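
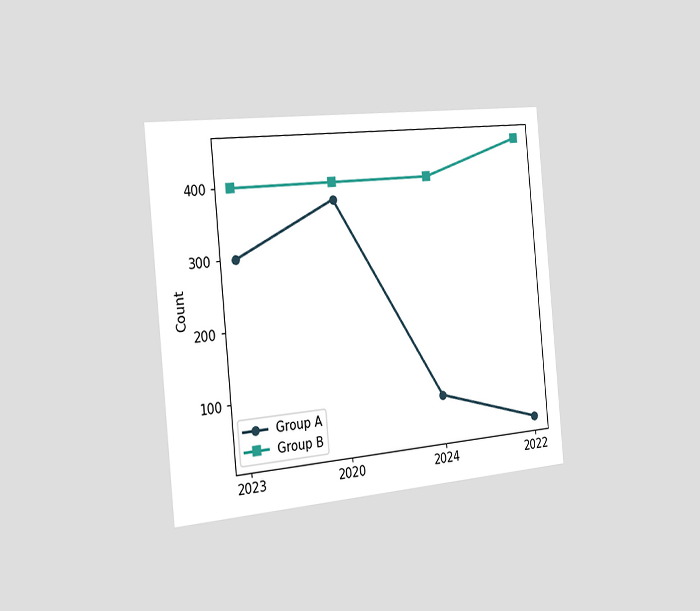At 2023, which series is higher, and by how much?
The chart is tilted about 5° counter-clockwise and viewed slightly from the left. At 2023, Group B sits above the other line by 100.

Group B, by 100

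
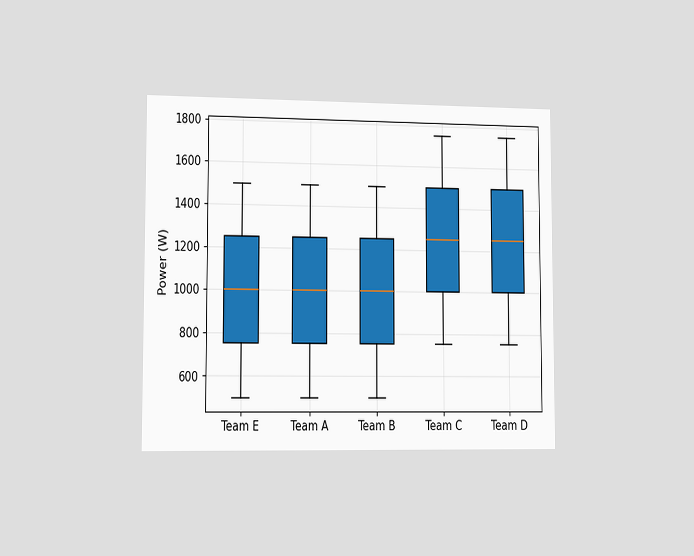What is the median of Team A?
1000W

The chart is viewed slightly from the left. The median line in the Team A box sits at 1000W.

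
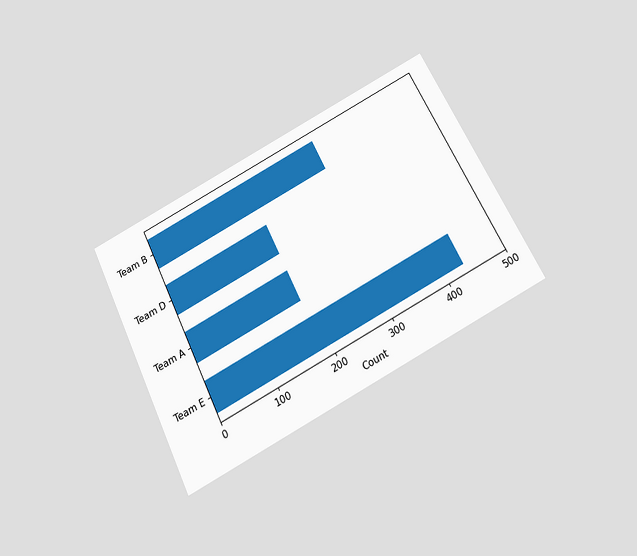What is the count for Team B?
310

The chart is tilted about 27° counter-clockwise and viewed slightly from below. Reading along the chart's x-axis, the Team B bar reaches 310.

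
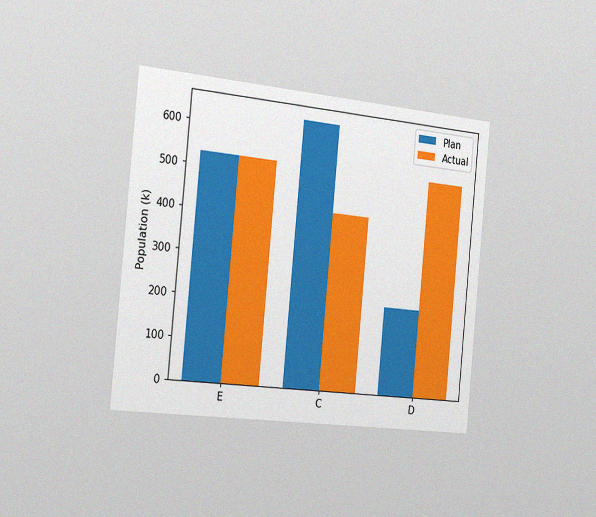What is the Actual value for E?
530k

The chart is tilted about 5° clockwise and viewed slightly from the left, with some photo noise. The Actual bar at E reaches 530k on the y-axis.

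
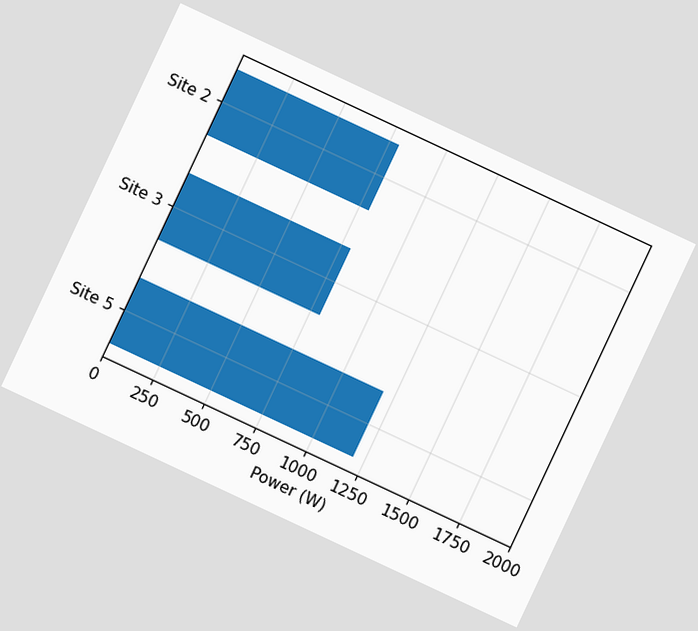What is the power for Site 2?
800W

The chart is tilted about 25° clockwise. Reading along the chart's x-axis, the Site 2 bar reaches 800W.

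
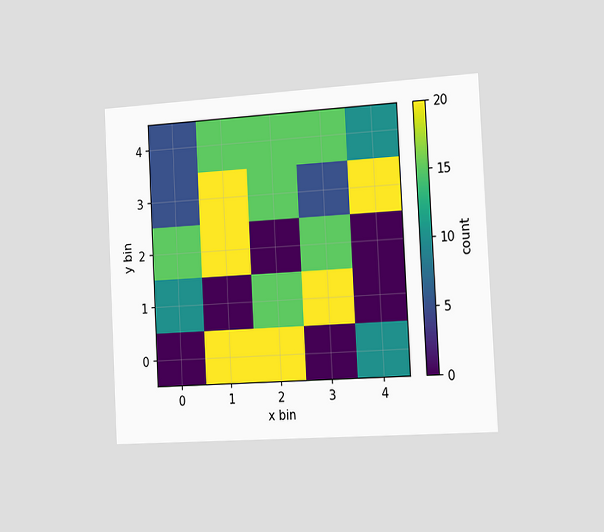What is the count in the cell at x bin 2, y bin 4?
The chart is tilted about 3° counter-clockwise and viewed slightly from the right. Matching the cell (2, 4) against the colorbar gives 15.

15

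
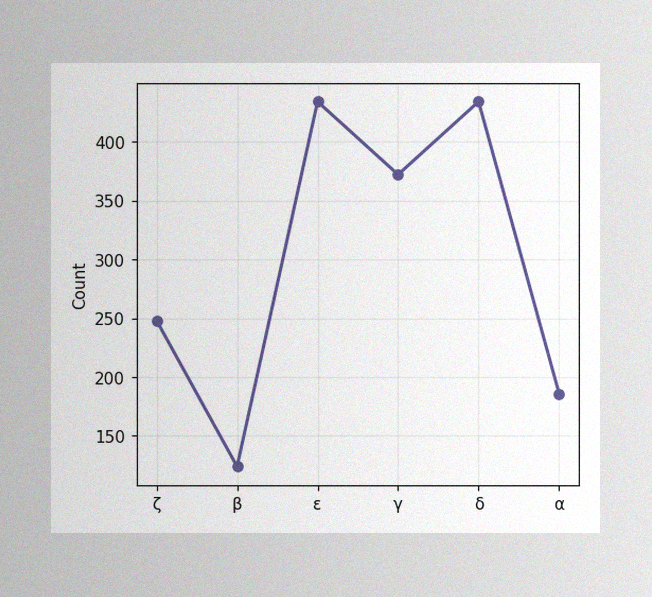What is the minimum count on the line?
124

The image has some photo noise and uneven lighting. The lowest point is at β, and reading across to the y-axis gives 124.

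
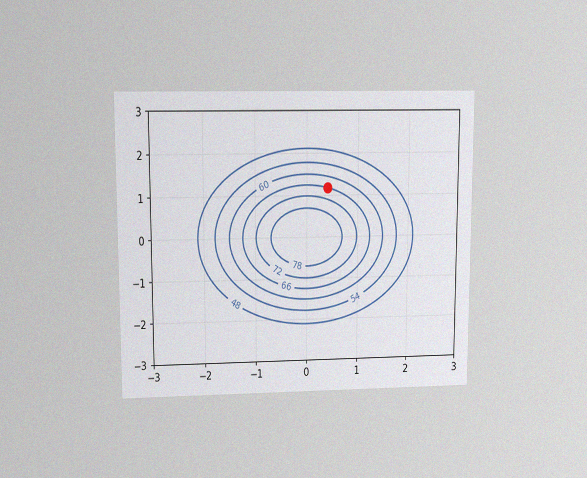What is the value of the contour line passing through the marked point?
66

The chart is viewed at a slight angle, with some photo noise. The marked point sits on the contour labelled 66.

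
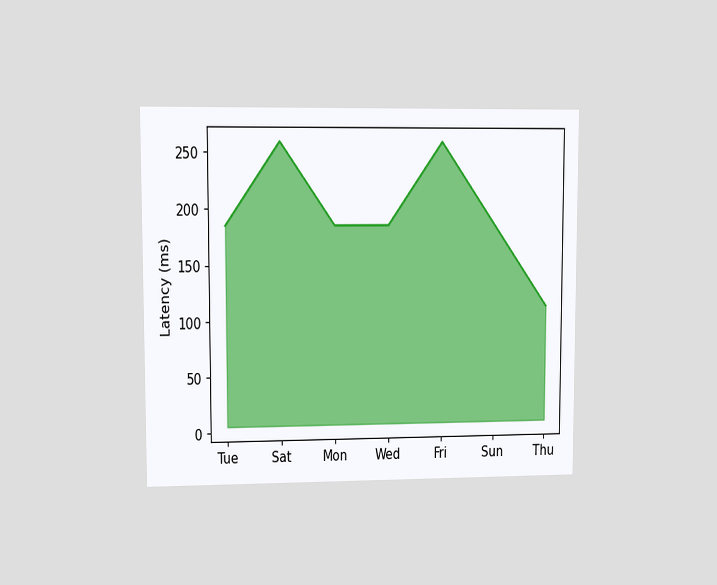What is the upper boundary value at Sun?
185ms

The chart is viewed at a slight angle. At Sun the upper boundary is at 185ms.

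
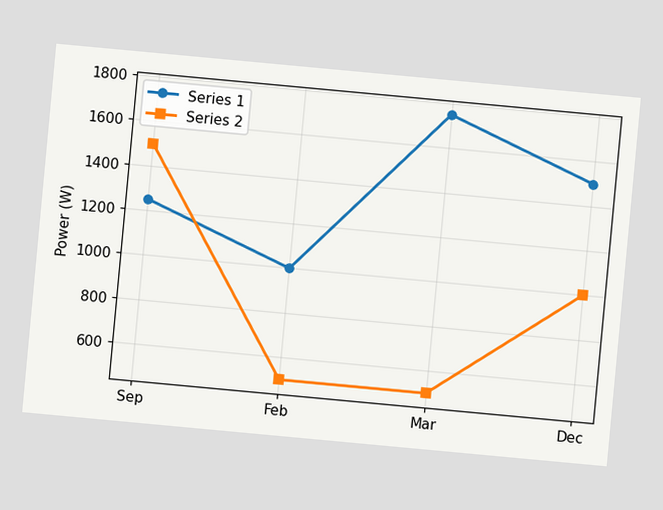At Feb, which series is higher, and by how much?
The chart is tilted about 5° clockwise. At Feb, Series 1 sits above the other line by 500W.

Series 1, by 500W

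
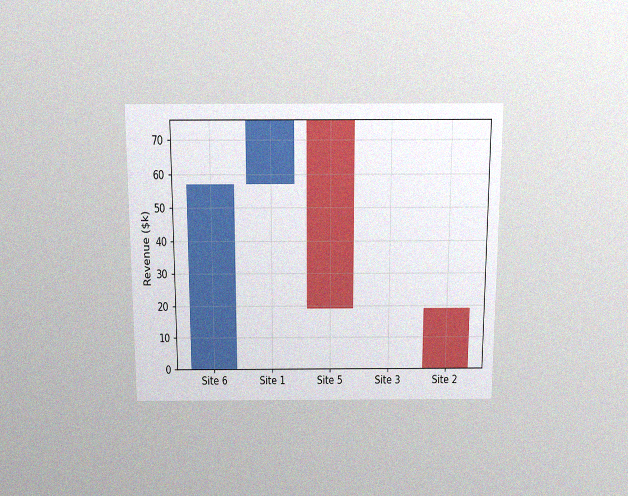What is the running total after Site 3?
The chart is viewed slightly from above, with some photo noise. After Site 3 the running total reaches $19k.

$19k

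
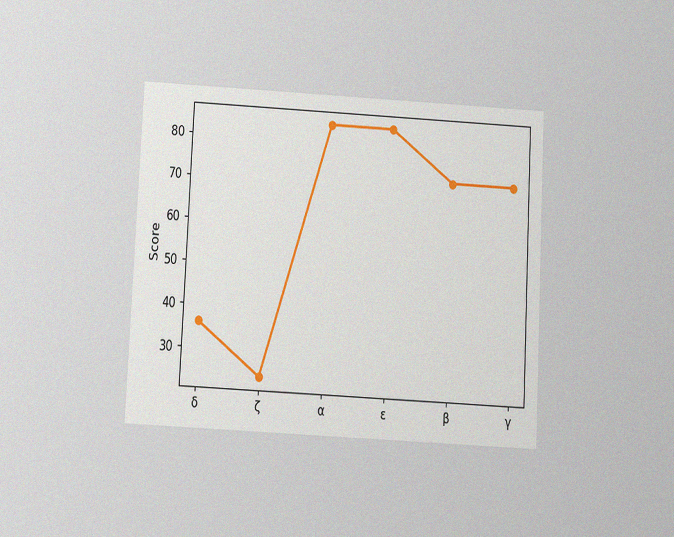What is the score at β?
The chart is tilted about 3° clockwise and viewed slightly from below, with some photo noise. At β, the line is at 72.

72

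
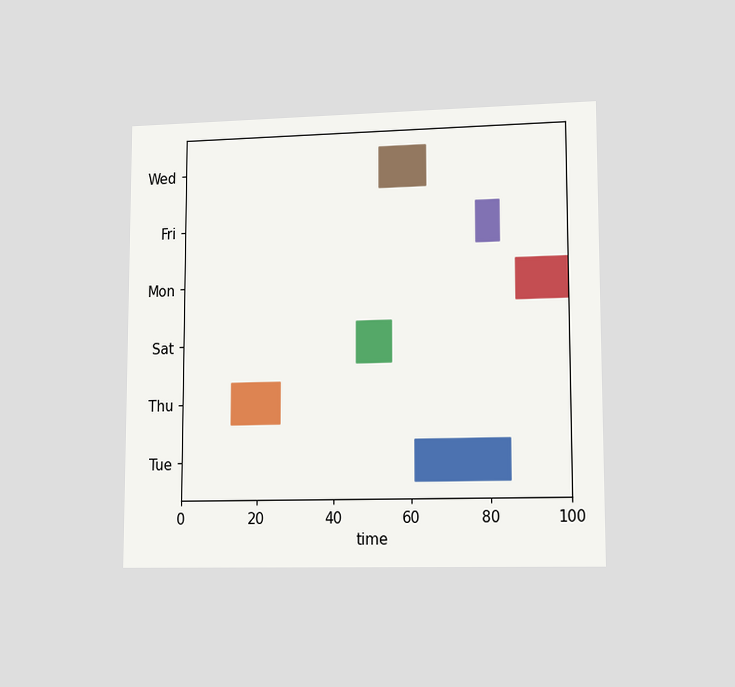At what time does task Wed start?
52

The chart is viewed slightly from the right. The Wed bar begins at t=52.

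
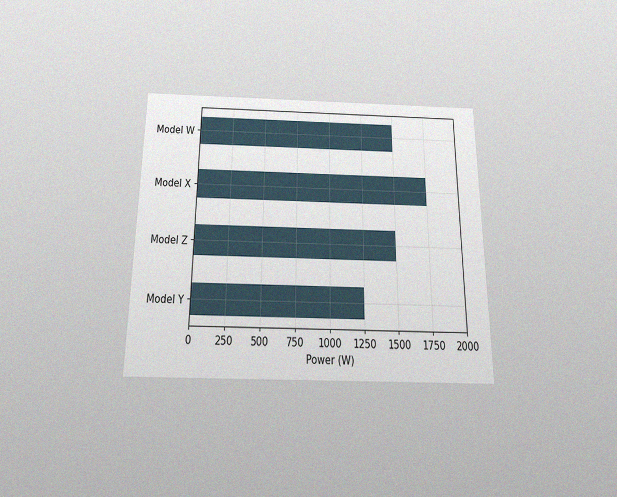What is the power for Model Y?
1250W

The chart is viewed slightly from below, with some photo noise. Reading along the chart's x-axis, the Model Y bar reaches 1250W.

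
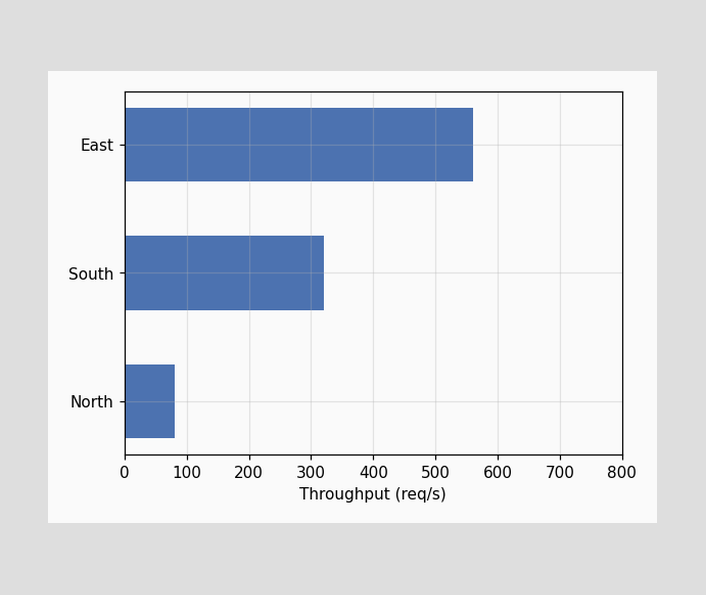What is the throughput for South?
320req/s

Reading along the chart's x-axis, the South bar reaches 320req/s.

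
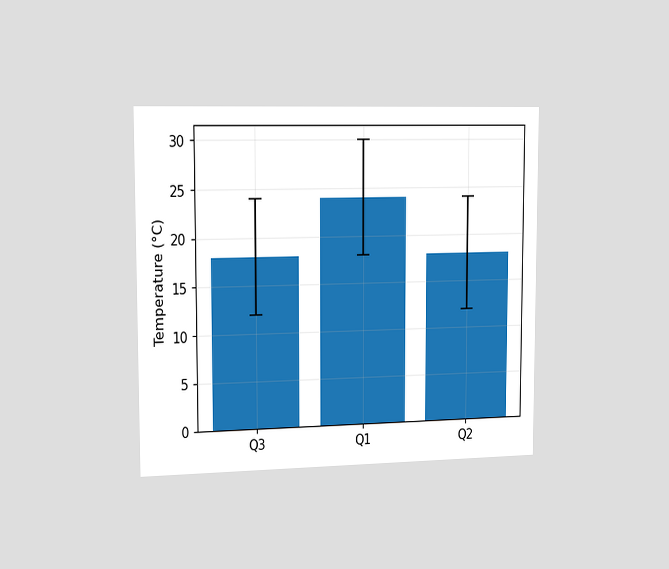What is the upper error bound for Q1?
The chart is viewed slightly from the left. The Q1 bar's upper whisker reaches 30°C.

30°C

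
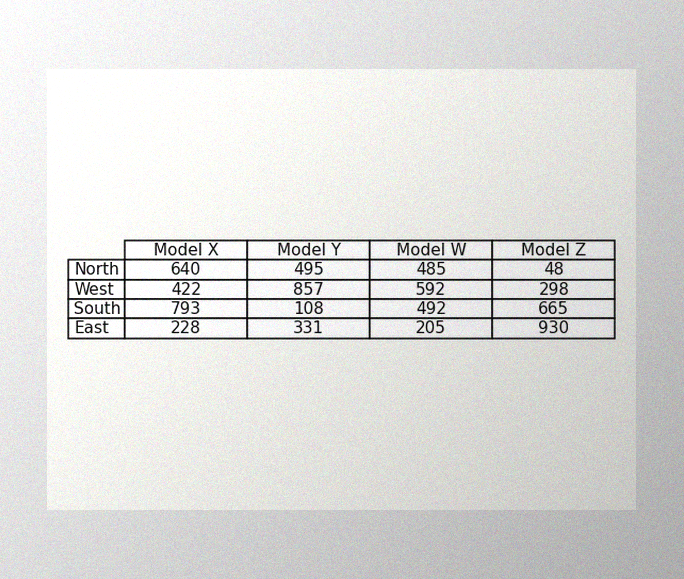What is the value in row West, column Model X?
422

The image has some photo noise and uneven lighting. The (West, Model X) cell reads 422.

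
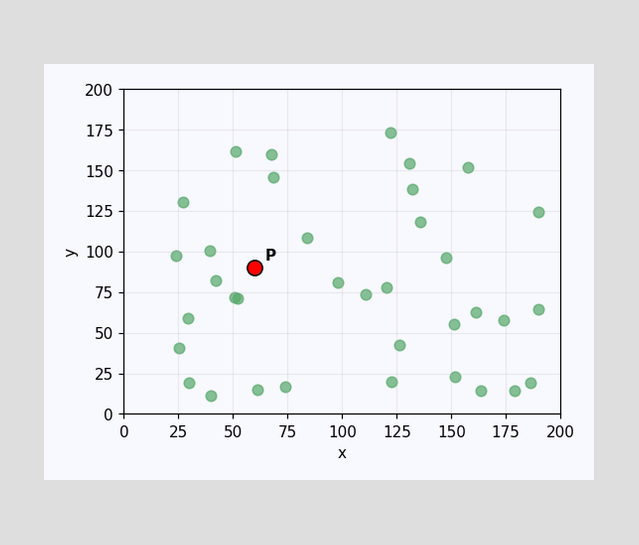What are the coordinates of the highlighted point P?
(60, 90)

Following the gridlines from P to each axis, P sits at (60, 90).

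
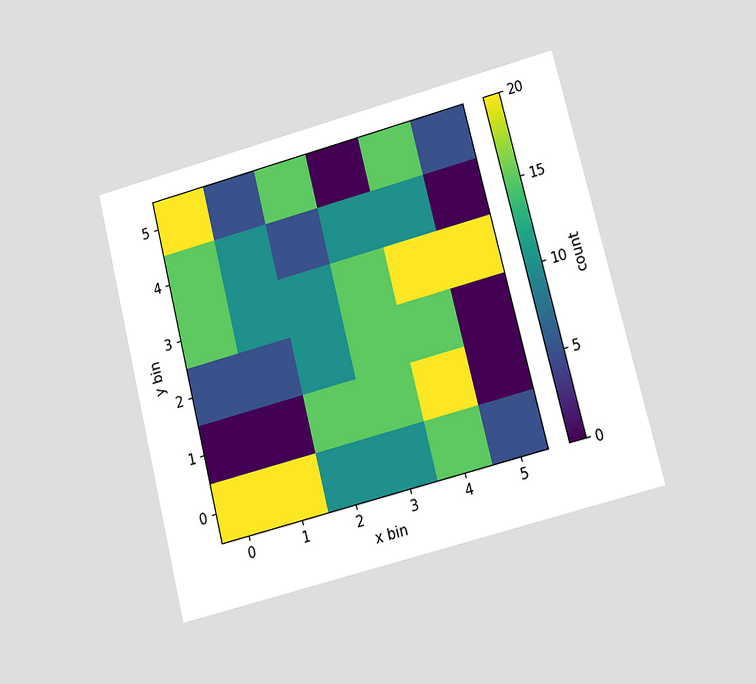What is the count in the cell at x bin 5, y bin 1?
The chart is tilted about 14° counter-clockwise and viewed at a slight angle. Matching the cell (5, 1) against the colorbar gives 0.

0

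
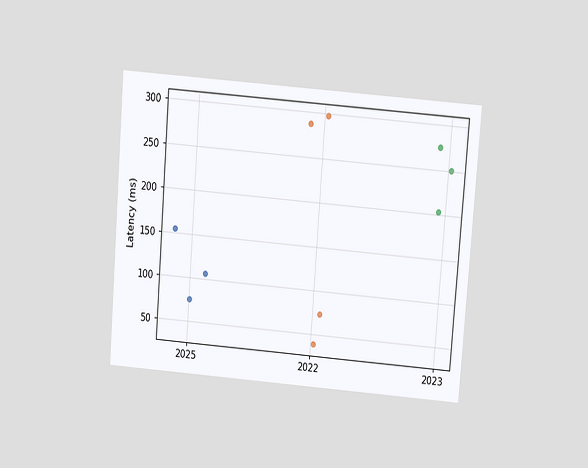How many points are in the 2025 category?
3

The chart is tilted about 4° clockwise and viewed slightly from above. Counting the markers in the 2025 column gives 3.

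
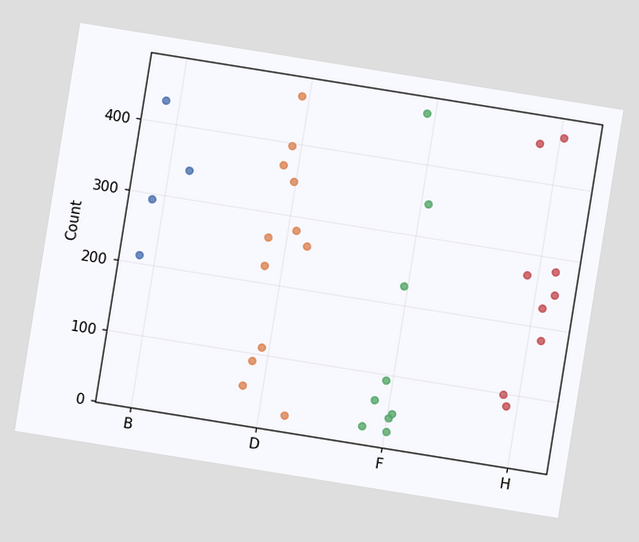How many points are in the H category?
9

The chart is tilted about 9° clockwise. Counting the markers in the H column gives 9.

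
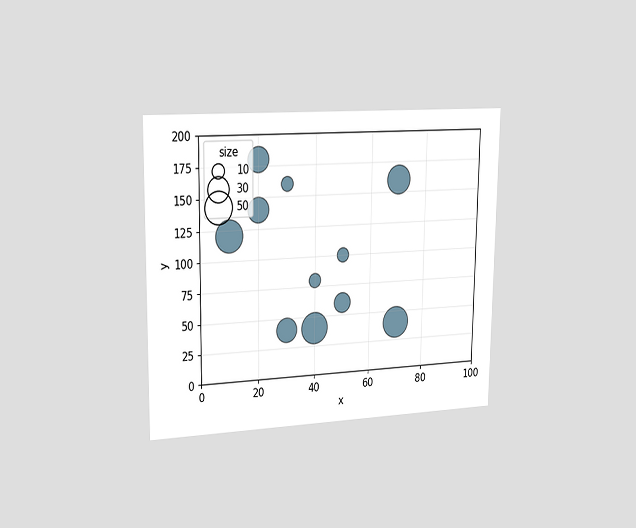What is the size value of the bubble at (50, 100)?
10

The chart is viewed slightly from the left. Matching the bubble at (50, 100) against the size legend gives 10.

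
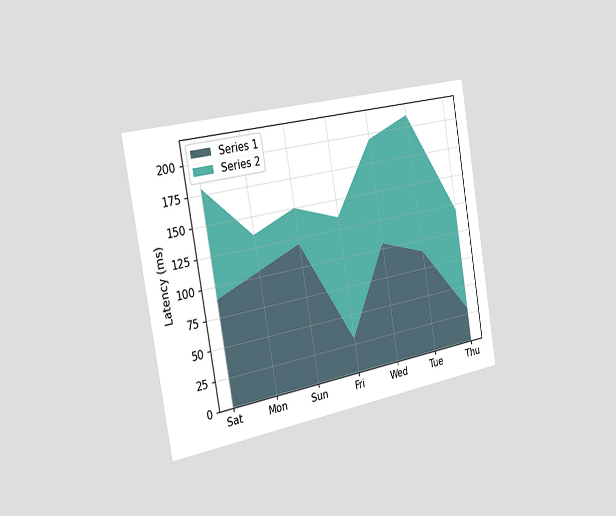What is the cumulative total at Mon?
135ms

The chart is tilted about 10° counter-clockwise and viewed slightly from the left. The stacked total at Mon reaches 135ms.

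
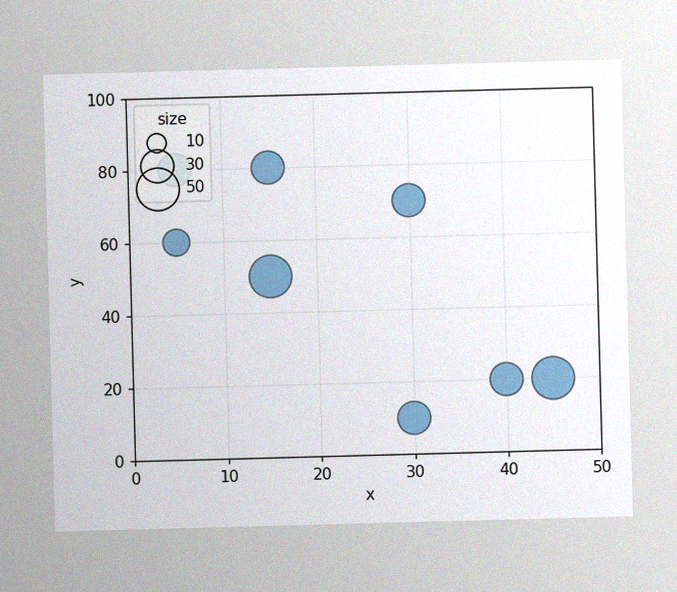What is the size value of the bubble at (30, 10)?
30

The image has some photo noise and uneven lighting. Matching the bubble at (30, 10) against the size legend gives 30.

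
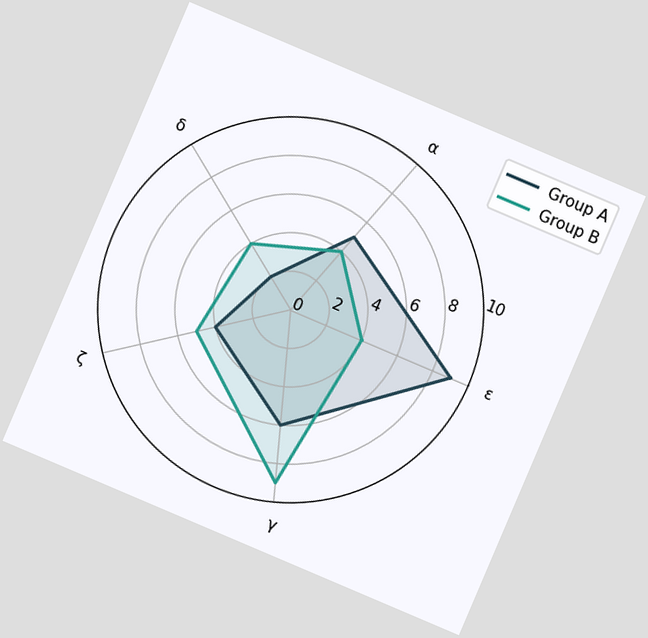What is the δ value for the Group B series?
4

The chart is tilted about 23° clockwise. On the δ axis, Group B reaches 4.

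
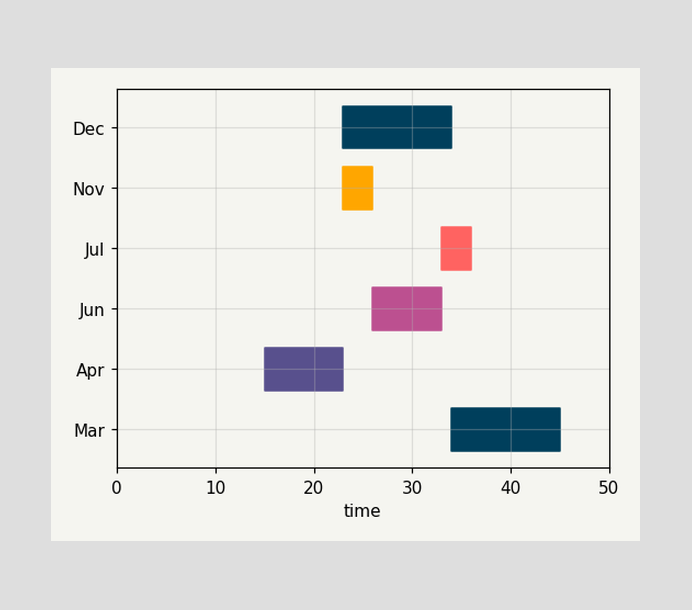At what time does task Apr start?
The Apr bar begins at t=15.

15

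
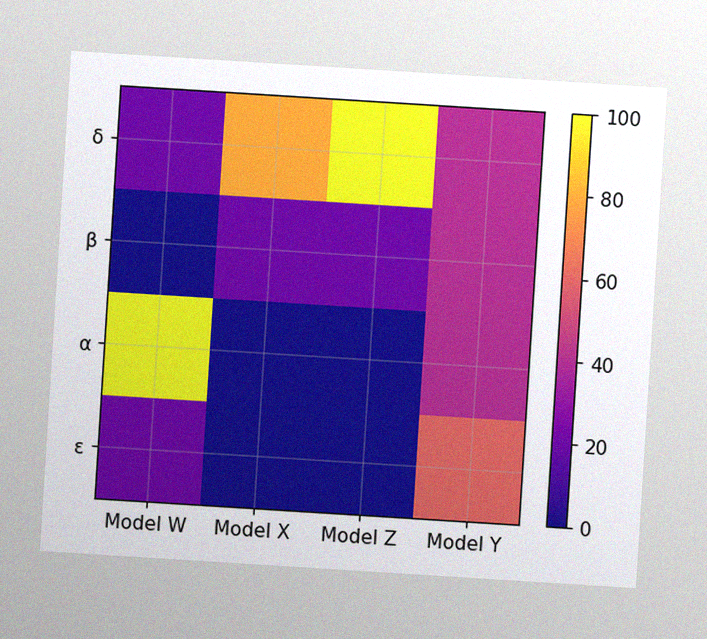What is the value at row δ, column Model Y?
40

The chart is tilted about 4° clockwise, with some photo noise. Matching cell (δ, Model Y) against the colorbar gives 40.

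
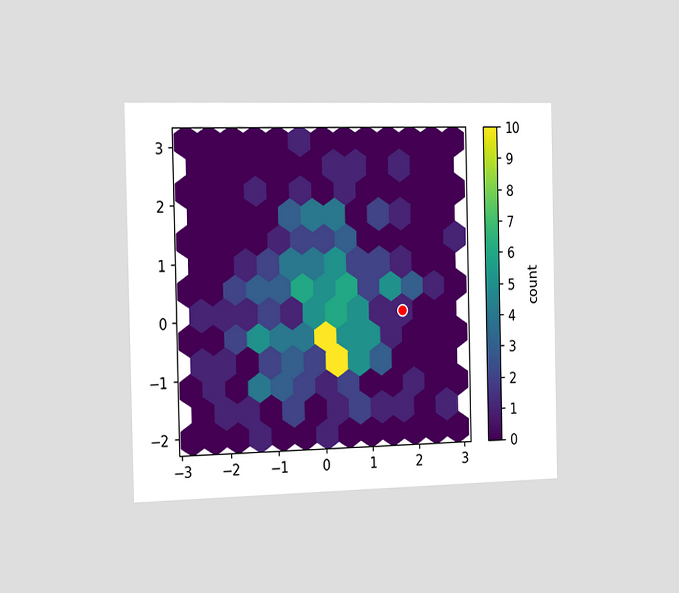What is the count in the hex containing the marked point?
1

The chart is viewed slightly from the left. The marked hex reads 1 on the colorbar.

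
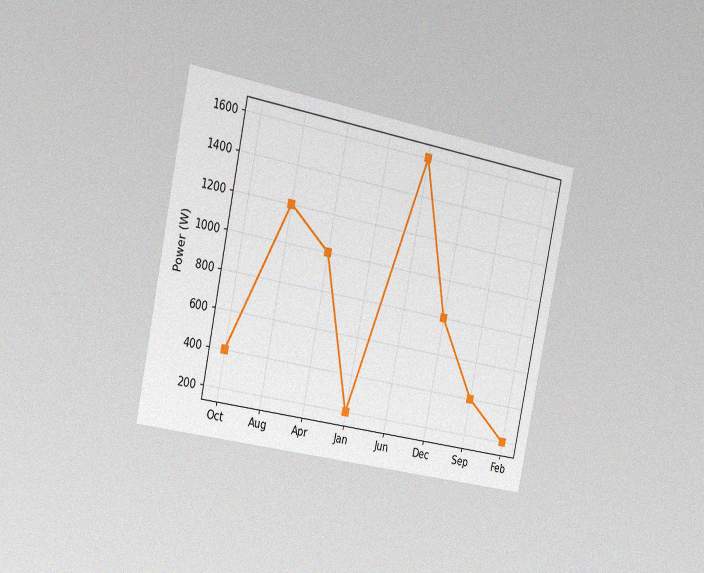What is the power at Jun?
The chart is tilted about 12° clockwise and viewed slightly from the left, with some photo noise. At Jun, the line is at 1600W.

1600W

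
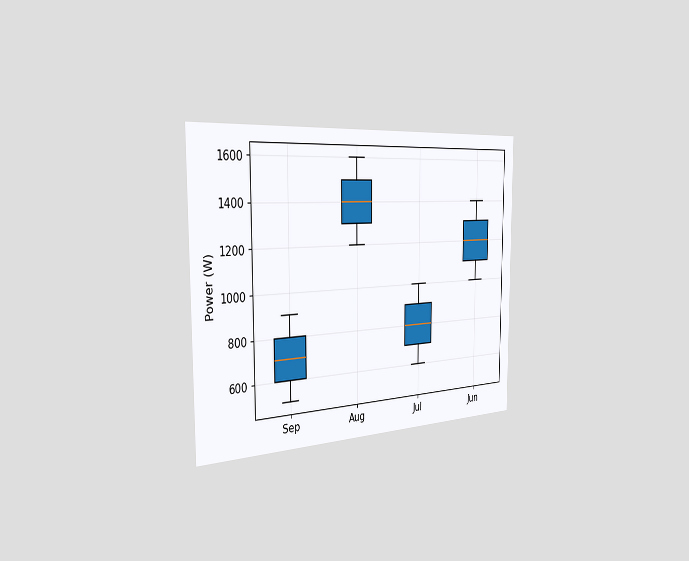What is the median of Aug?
1400W

The chart is viewed slightly from the left. The median line in the Aug box sits at 1400W.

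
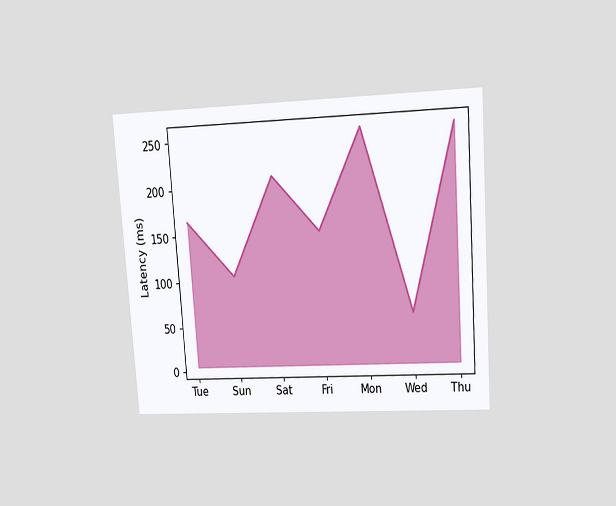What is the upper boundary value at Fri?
150ms

The chart is tilted about 4° counter-clockwise and viewed at a slight angle. At Fri the upper boundary is at 150ms.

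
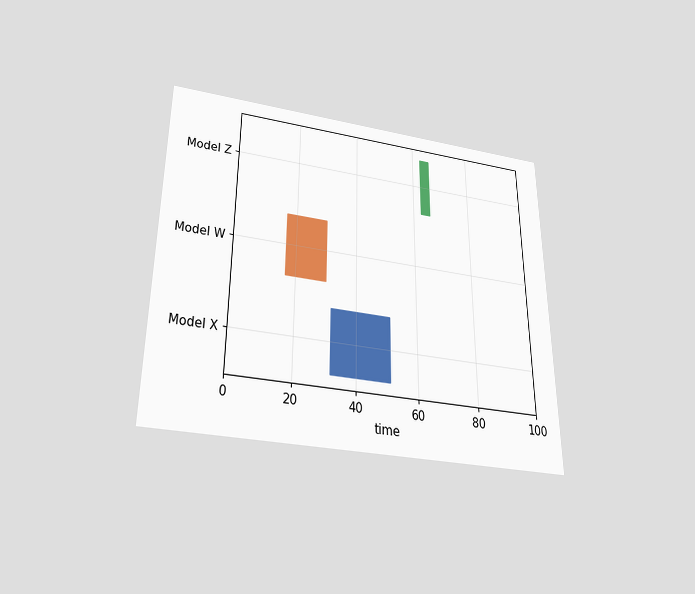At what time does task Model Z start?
The chart is viewed slightly from below. The Model Z bar begins at t=63.

63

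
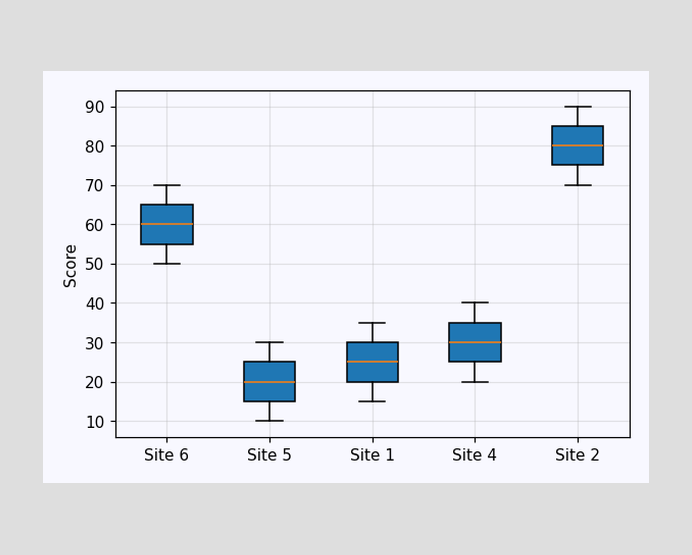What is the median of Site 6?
The median line in the Site 6 box sits at 60.

60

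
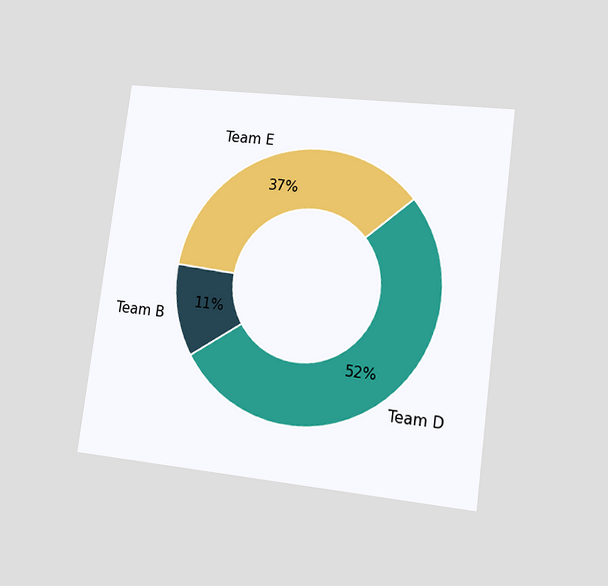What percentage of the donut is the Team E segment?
37%

The chart is tilted about 7° clockwise and viewed at a slight angle. The Team E segment takes up 37% of the ring.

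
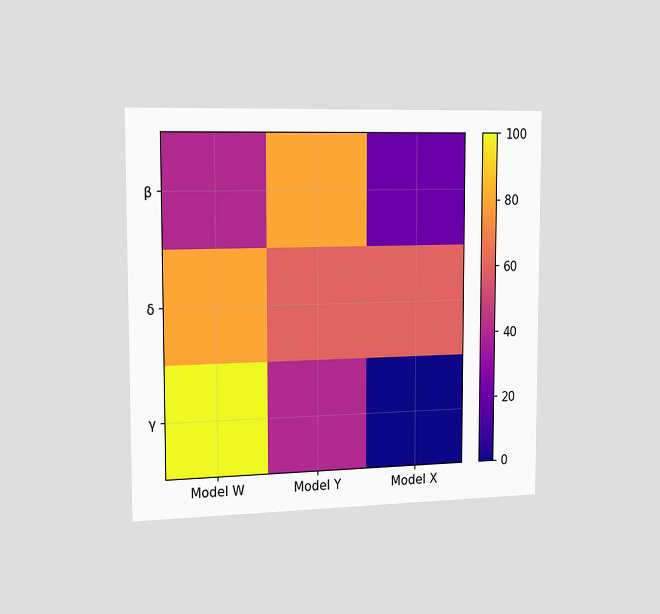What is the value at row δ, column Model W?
The chart is viewed slightly from the left. Matching cell (δ, Model W) against the colorbar gives 80.

80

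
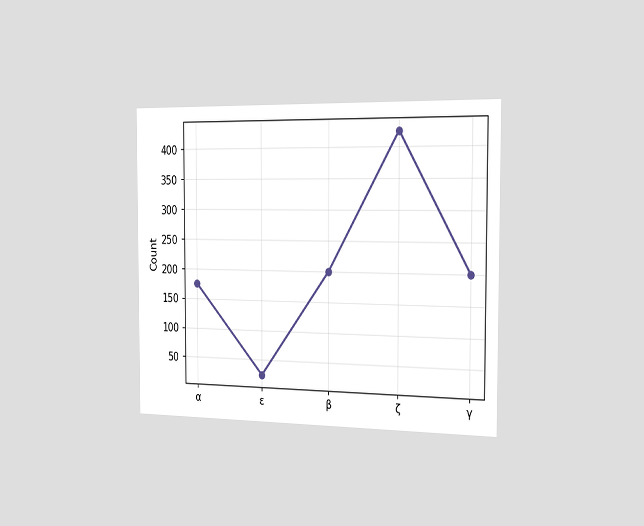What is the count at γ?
The chart is viewed slightly from the right. At γ, the line is at 200.

200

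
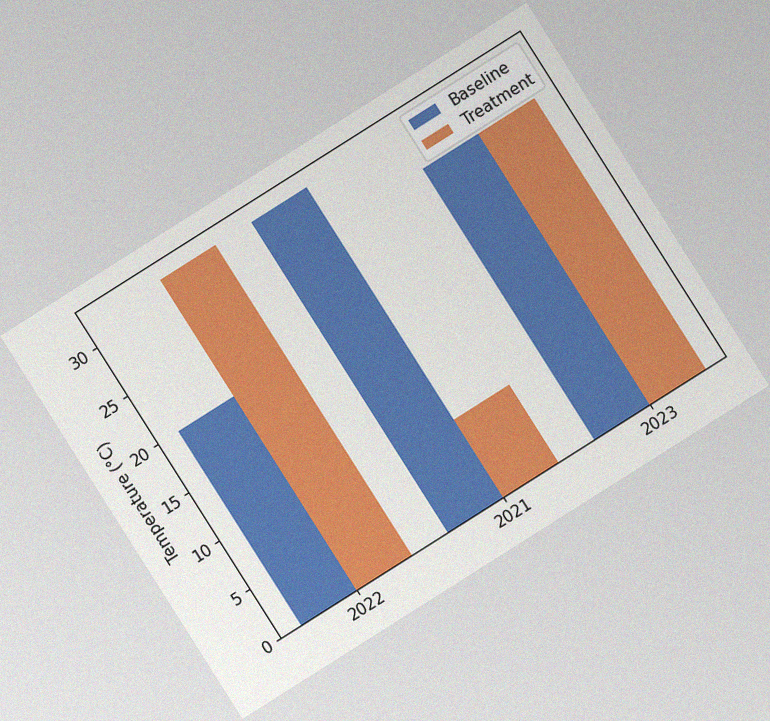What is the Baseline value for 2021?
The chart is tilted about 32° counter-clockwise, with some photo noise. The Baseline bar at 2021 reaches 32°C on the y-axis.

32°C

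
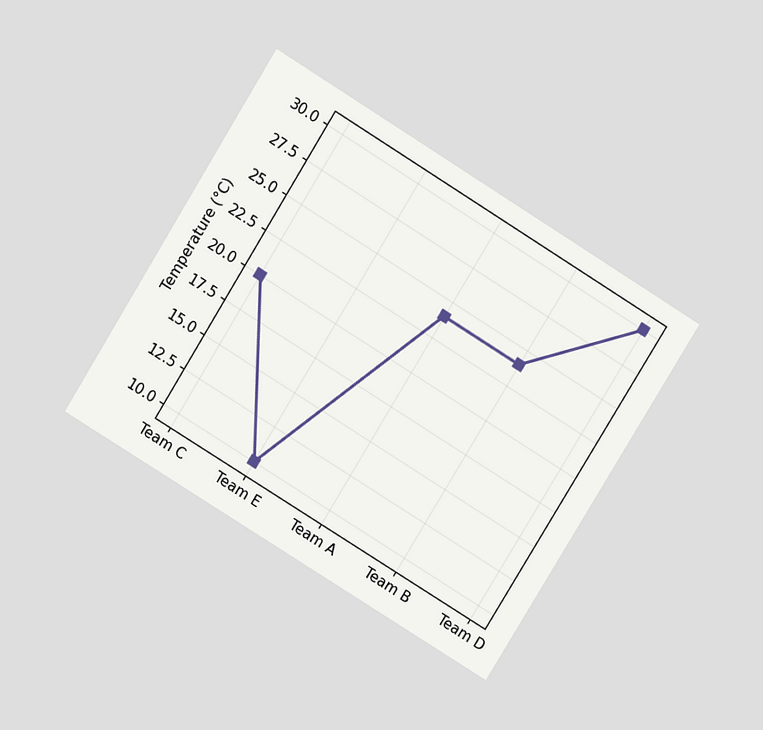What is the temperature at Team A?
24°C

The chart is tilted about 32° clockwise and viewed at a slight angle. At Team A, the line is at 24°C.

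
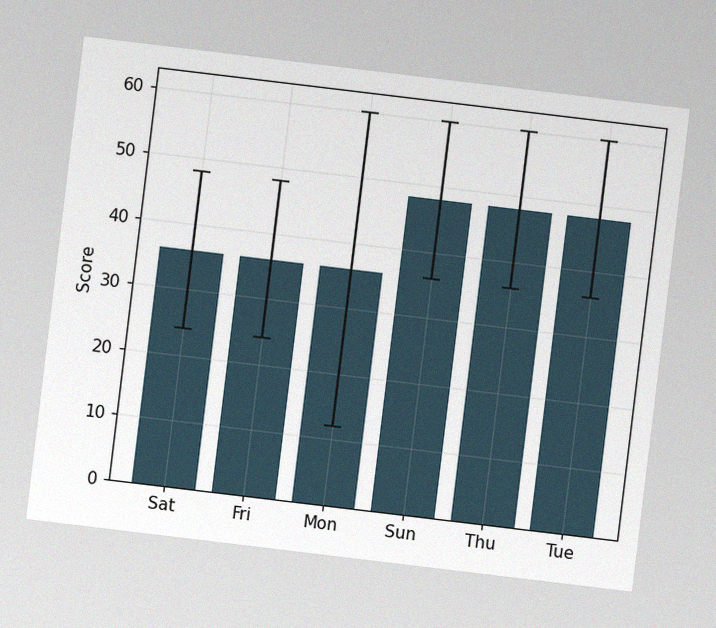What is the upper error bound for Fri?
The chart is tilted about 7° clockwise, with some photo noise. The Fri bar's upper whisker reaches 48.

48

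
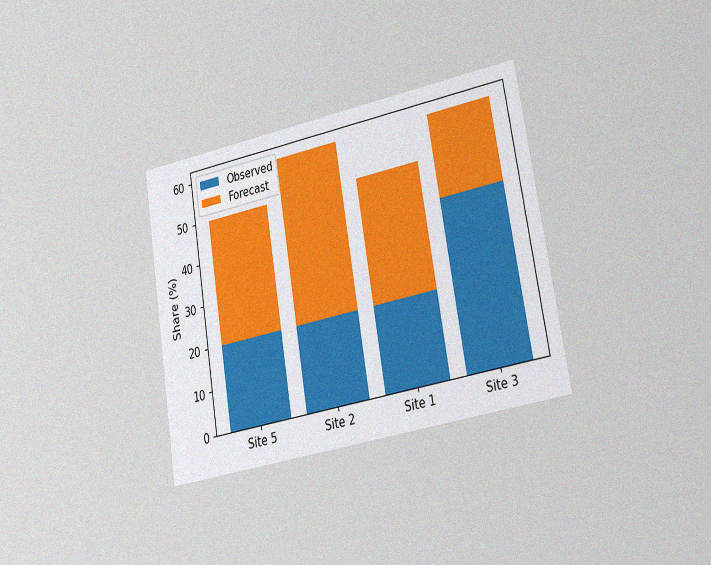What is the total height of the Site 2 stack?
The chart is tilted about 9° counter-clockwise and viewed slightly from the right, with some photo noise. The Site 2 stack's top reaches 60% on the y-axis.

60%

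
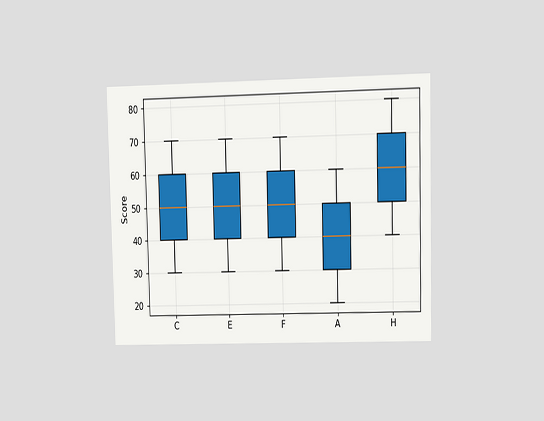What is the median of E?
50

The chart is viewed at a slight angle. The median line in the E box sits at 50.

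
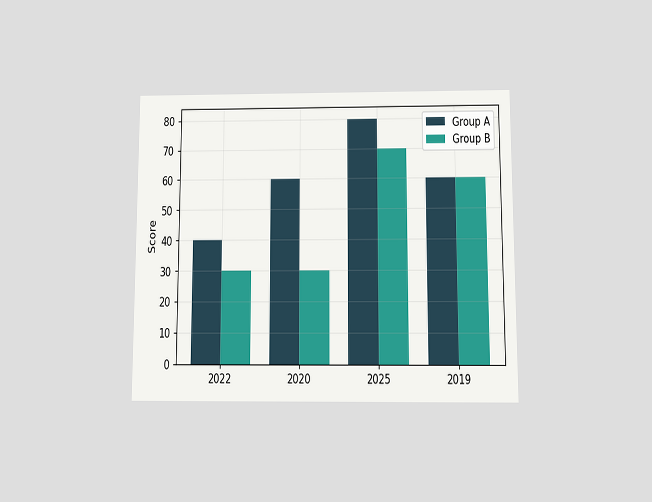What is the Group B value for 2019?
The chart is viewed slightly from below. The Group B bar at 2019 reaches 60 on the y-axis.

60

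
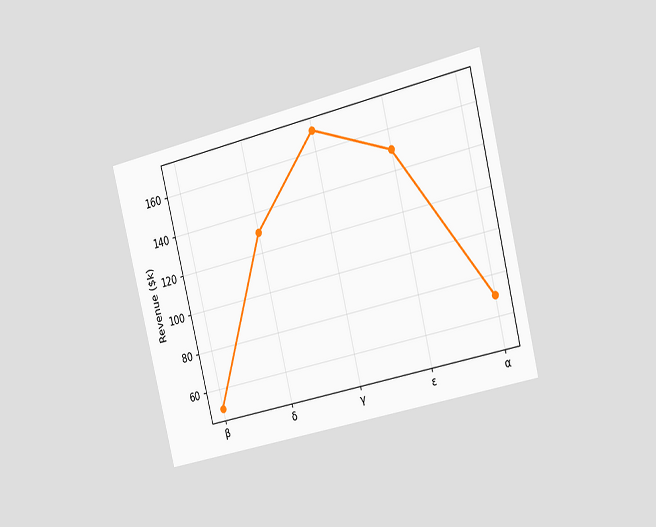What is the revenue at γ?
$170k

The chart is tilted about 14° counter-clockwise and viewed slightly from the right. At γ, the line is at $170k.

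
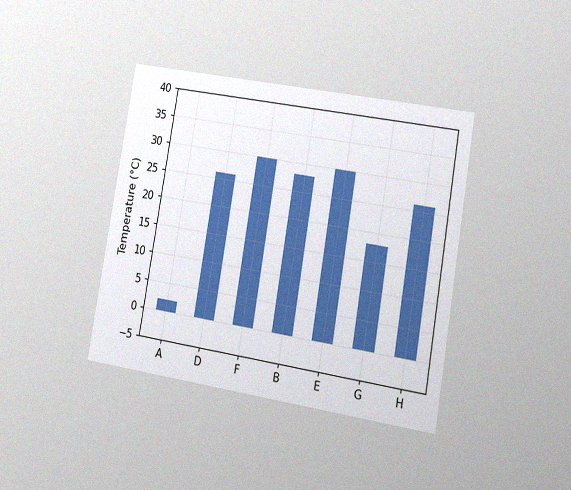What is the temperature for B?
28°C

The chart is tilted about 10° clockwise and viewed at a slight angle, with some photo noise. Reading along the chart's y-axis, the B bar reaches 28°C.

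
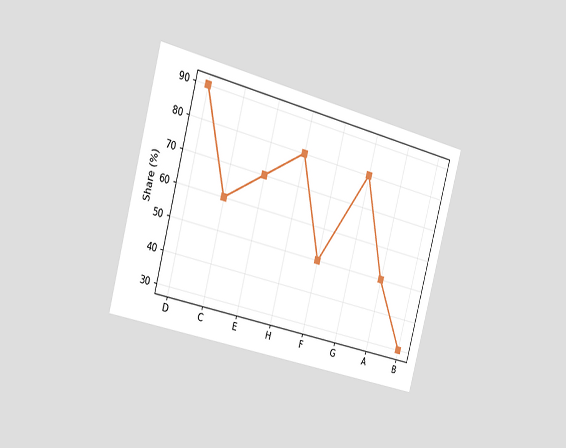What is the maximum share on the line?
90%

The chart is tilted about 15° clockwise and viewed slightly from the left. The highest point is at D, and reading across to the y-axis gives 90%.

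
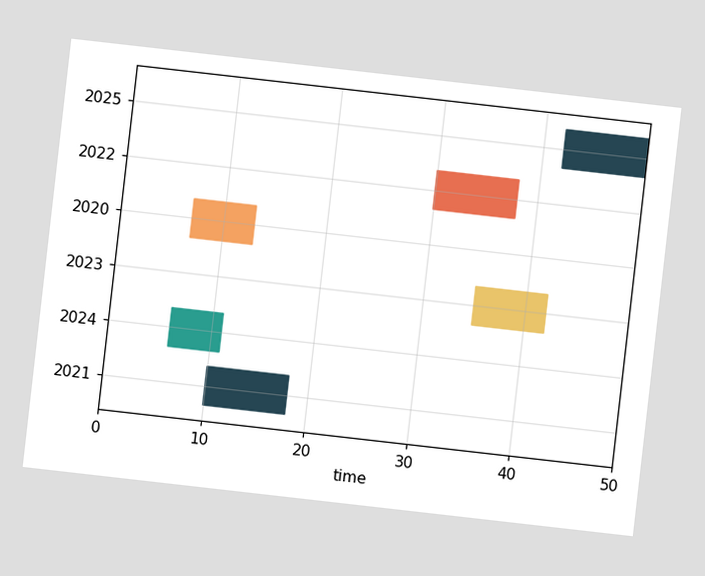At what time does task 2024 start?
6

The chart is tilted about 6° clockwise. The 2024 bar begins at t=6.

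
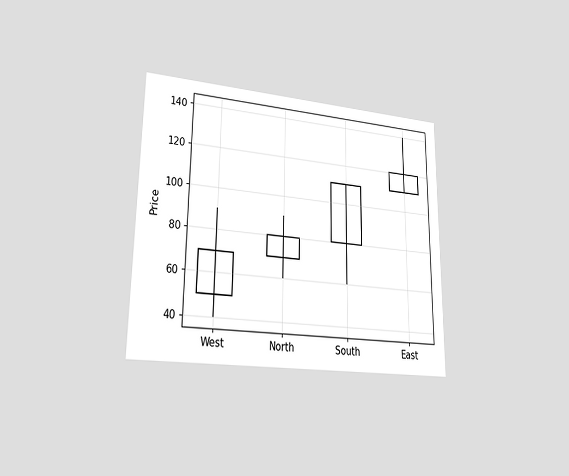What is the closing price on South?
110

The chart is viewed at a slight angle. The South candle closes at 110.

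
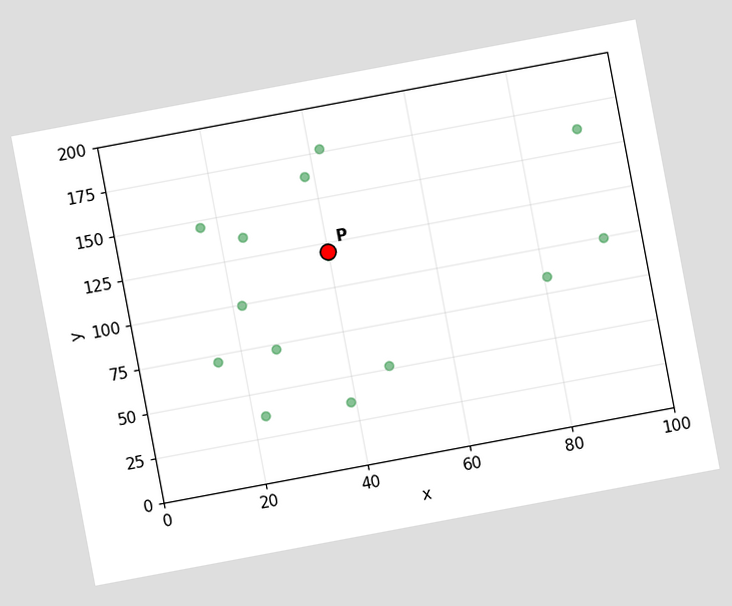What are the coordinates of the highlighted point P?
The chart is tilted about 11° counter-clockwise. Following the gridlines from P to each axis, P sits at (40, 120).

(40, 120)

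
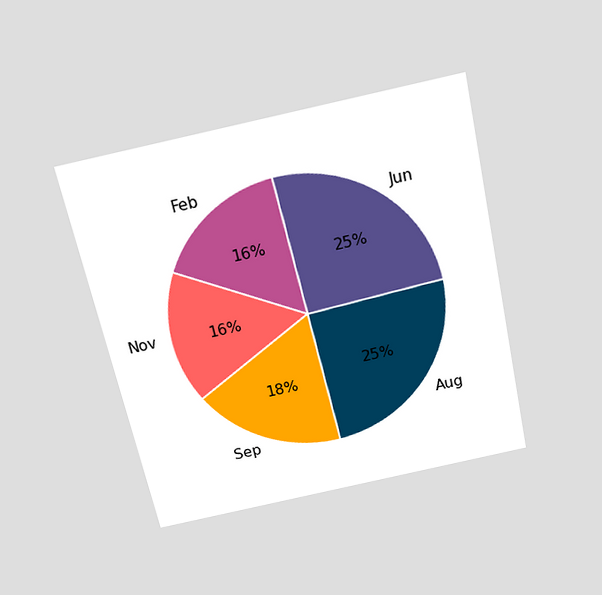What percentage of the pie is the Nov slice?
16%

The chart is tilted about 12° counter-clockwise and viewed slightly from above. The Nov slice takes up 16% of the pie.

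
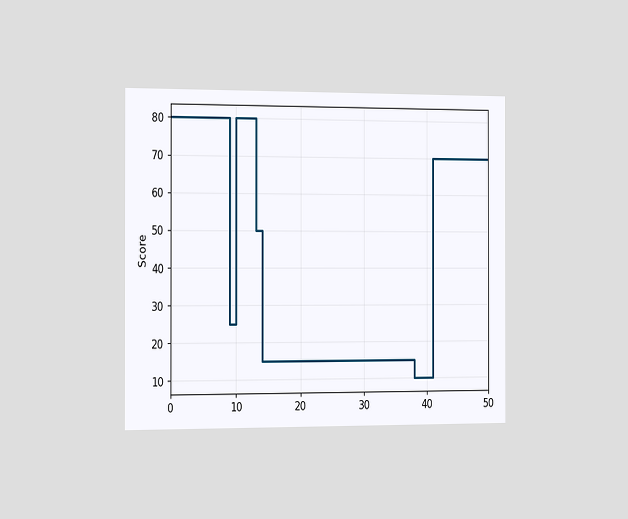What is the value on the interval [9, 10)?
25

The chart is viewed slightly from the left. On [9, 10) the step sits at 25.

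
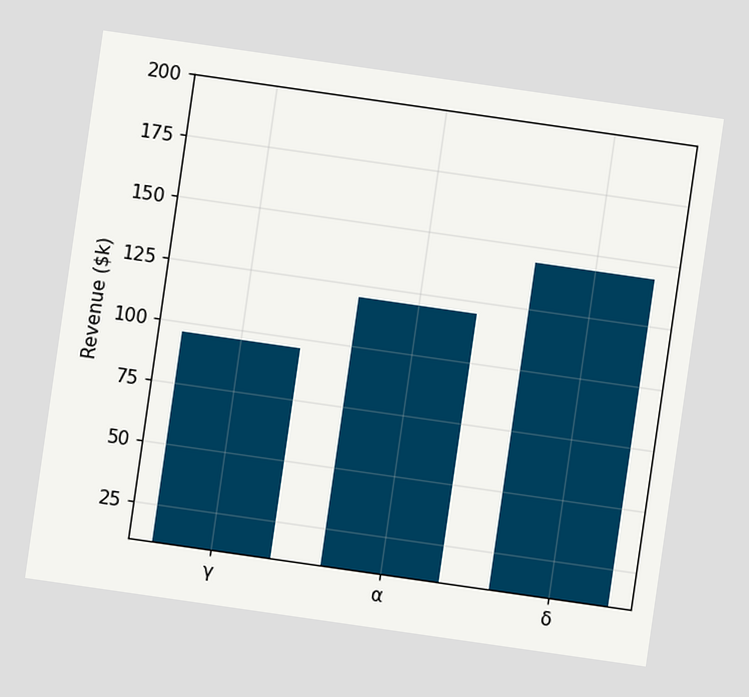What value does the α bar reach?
$120k

The chart is tilted about 8° clockwise. Reading along the chart's y-axis, the α bar reaches $120k.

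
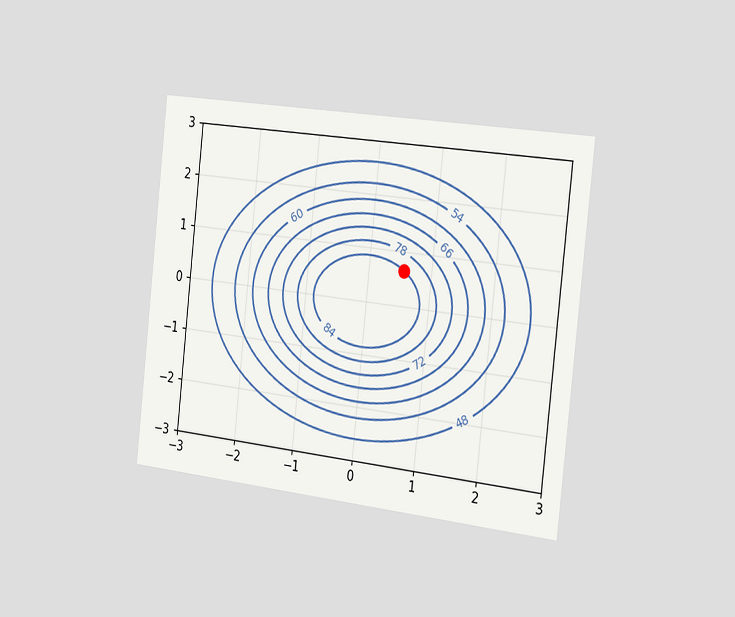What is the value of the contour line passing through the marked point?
The chart is tilted about 6° clockwise and viewed slightly from the right. The marked point sits on the contour labelled 84.

84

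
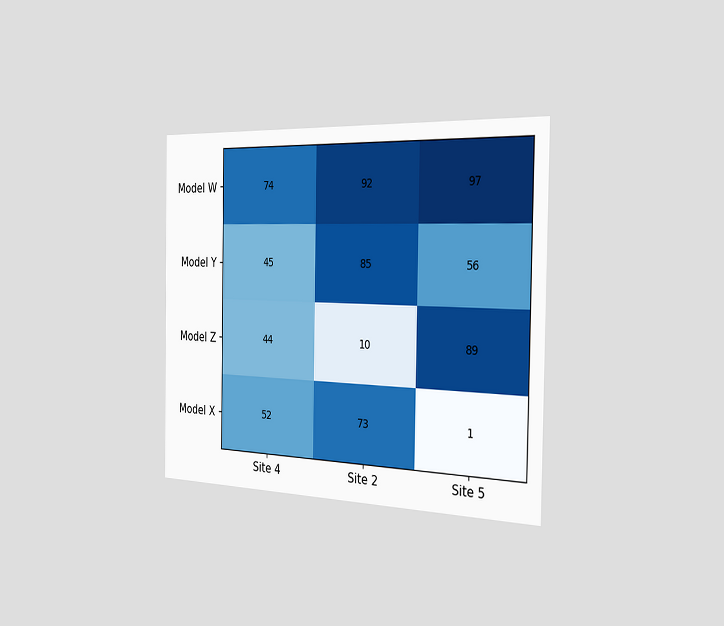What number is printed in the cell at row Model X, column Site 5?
1

The chart is viewed slightly from the right. The (Model X, Site 5) cell reads 1.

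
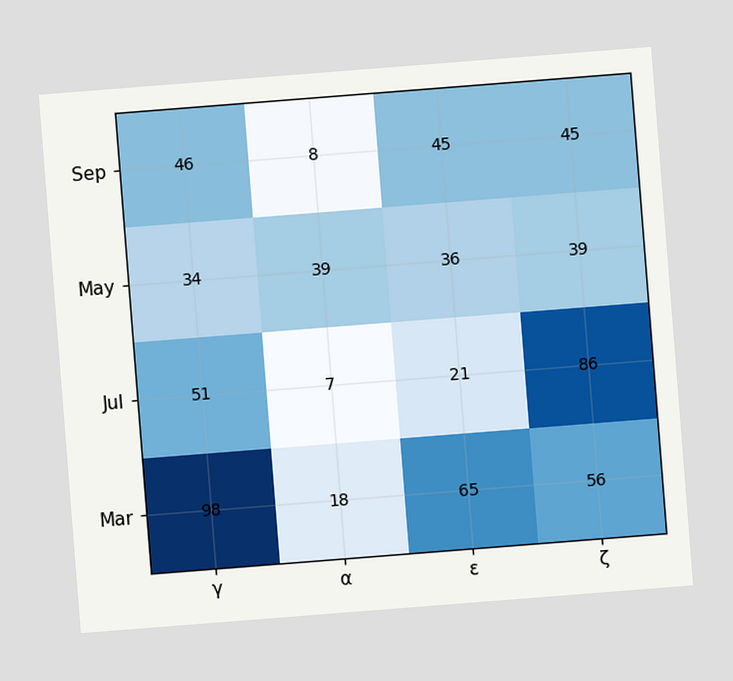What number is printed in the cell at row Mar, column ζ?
The chart is tilted about 4° counter-clockwise. The (Mar, ζ) cell reads 56.

56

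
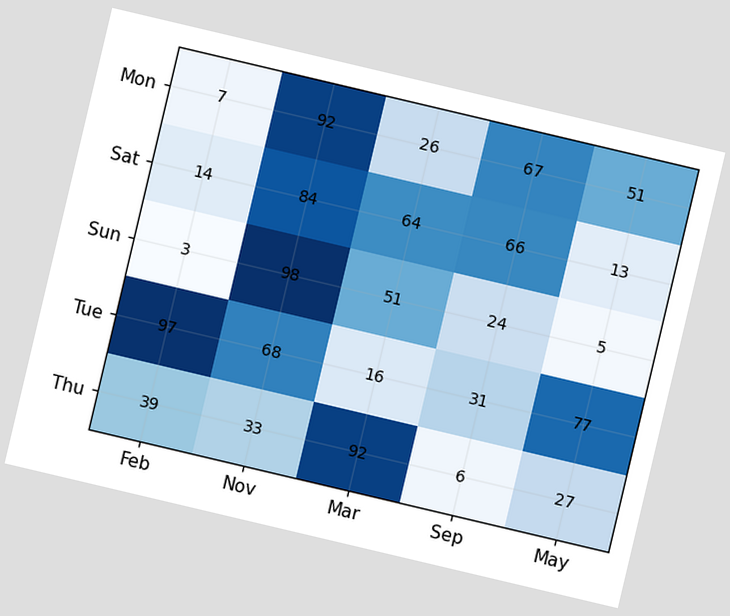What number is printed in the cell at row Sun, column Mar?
51

The chart is tilted about 13° clockwise. The (Sun, Mar) cell reads 51.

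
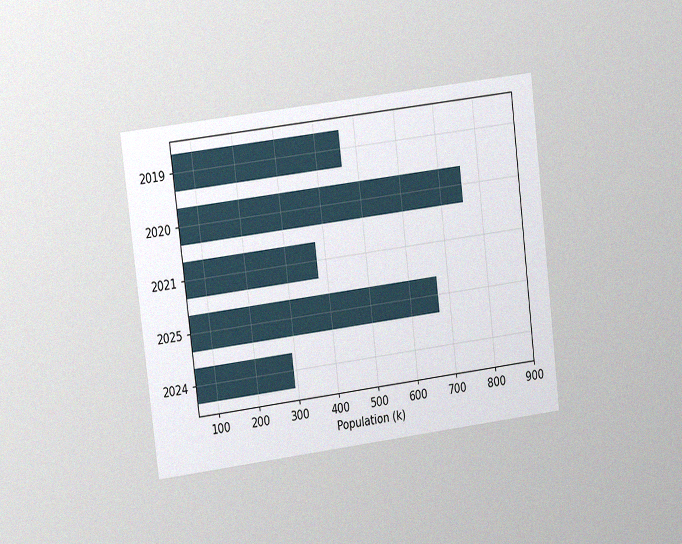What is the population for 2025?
672k

The chart is tilted about 7° counter-clockwise and viewed at a slight angle, with some photo noise. Reading along the chart's x-axis, the 2025 bar reaches 672k.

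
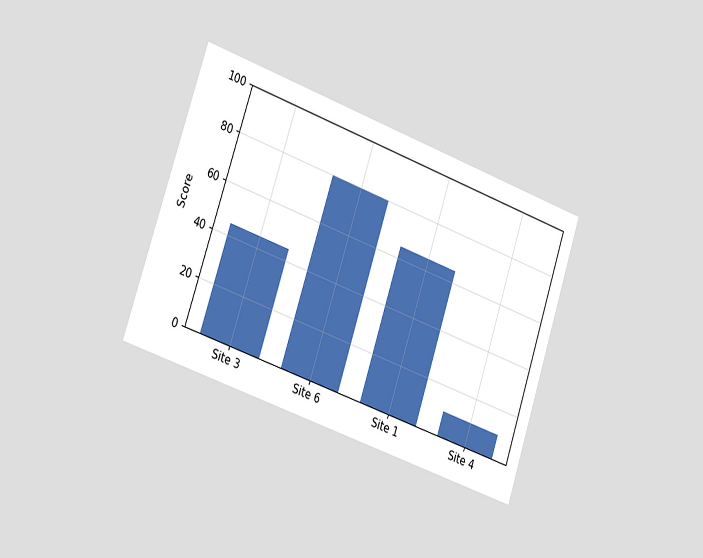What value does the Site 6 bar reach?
The chart is tilted about 19° clockwise and viewed slightly from the left. Reading along the chart's y-axis, the Site 6 bar reaches 80.

80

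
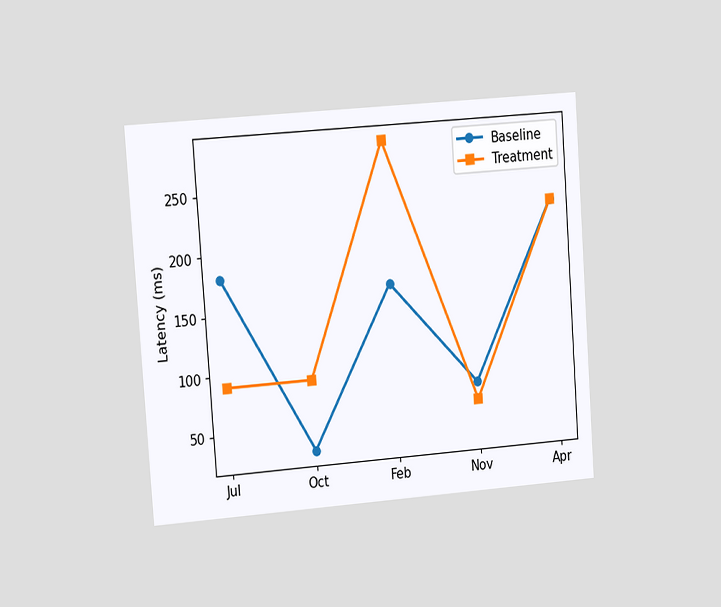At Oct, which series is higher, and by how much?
The chart is tilted about 4° counter-clockwise and viewed at a slight angle. At Oct, Treatment sits above the other line by 60ms.

Treatment, by 60ms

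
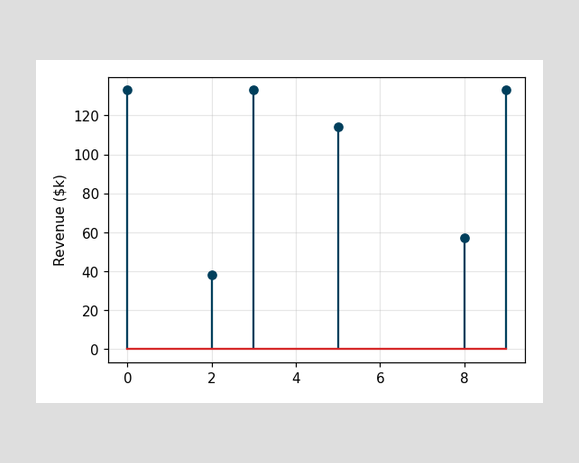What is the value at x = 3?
$133k

The stem at x=3 reaches $133k.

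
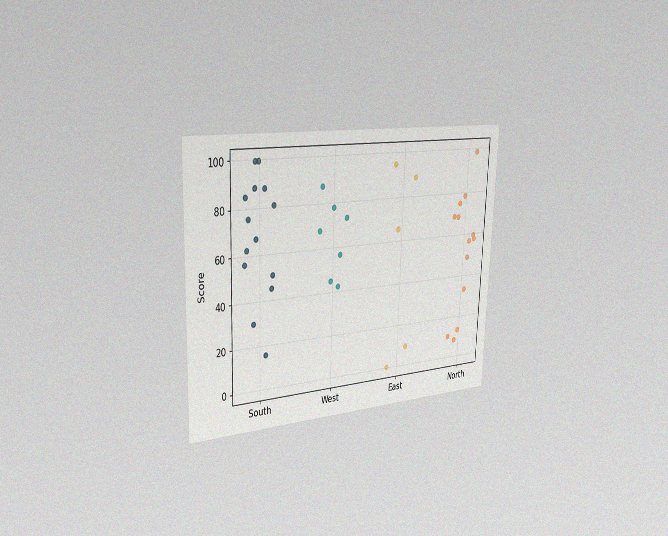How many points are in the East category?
5

The chart is tilted about 2° clockwise and viewed slightly from the left, with some photo noise. Counting the markers in the East column gives 5.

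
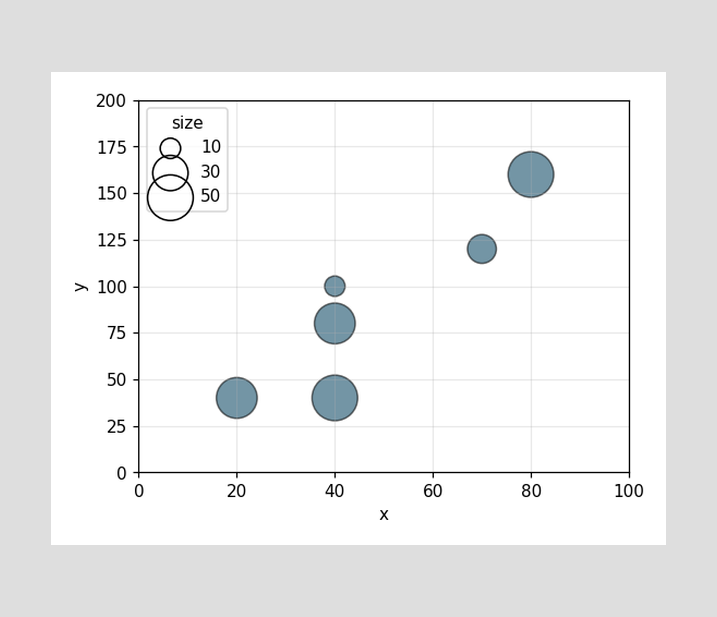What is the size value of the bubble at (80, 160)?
50

Matching the bubble at (80, 160) against the size legend gives 50.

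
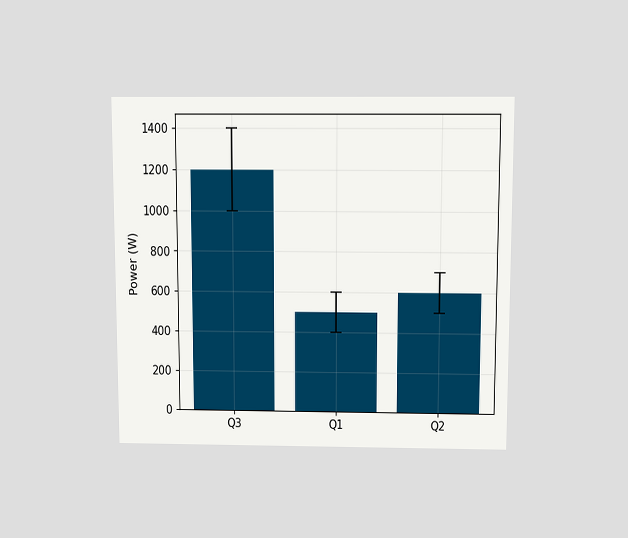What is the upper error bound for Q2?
The chart is viewed slightly from above. The Q2 bar's upper whisker reaches 700W.

700W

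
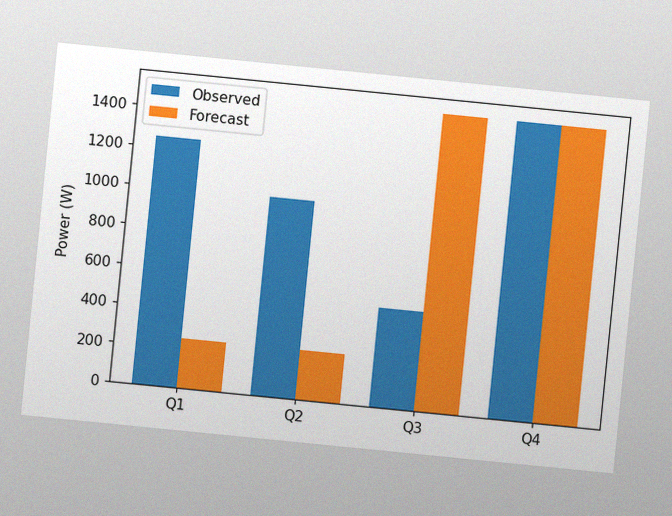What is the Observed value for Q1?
1250W

The chart is tilted about 6° clockwise, with some photo noise. The Observed bar at Q1 reaches 1250W on the y-axis.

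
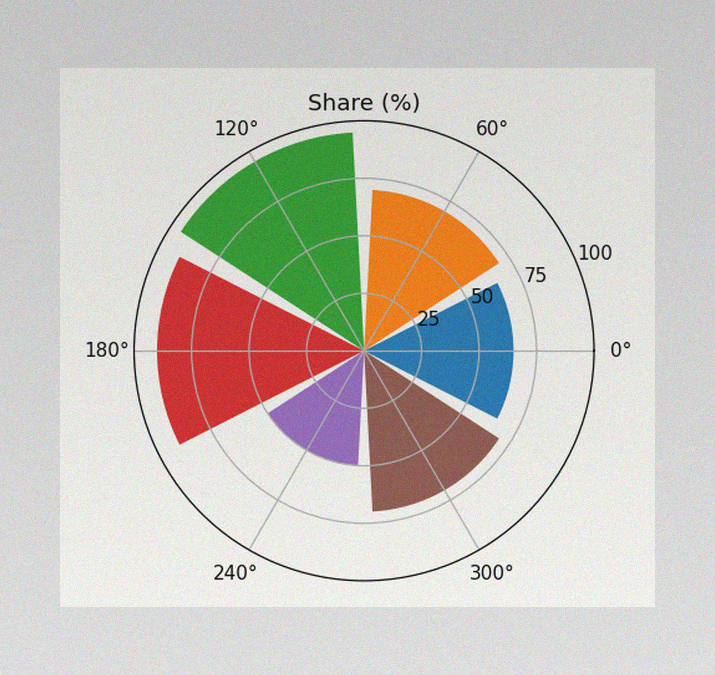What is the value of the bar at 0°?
The image has some photo noise and uneven lighting. The bar at 0° reaches 65% on the radial axis.

65%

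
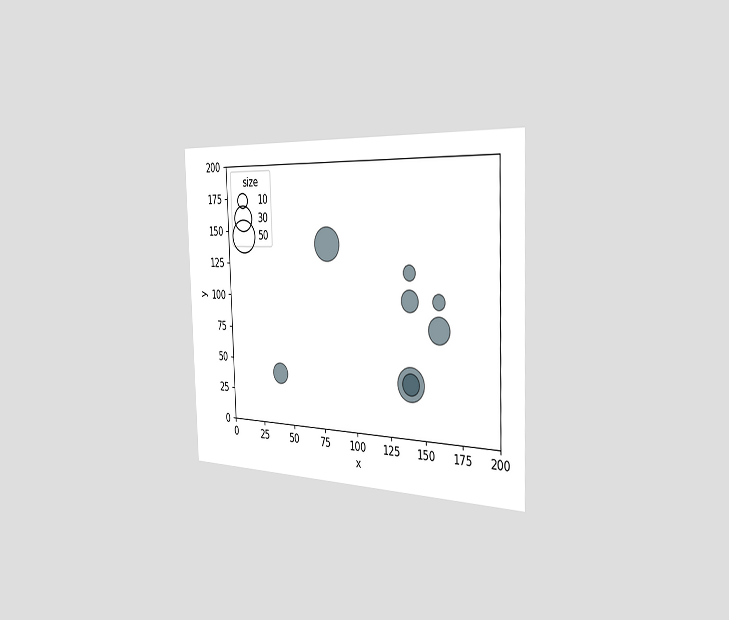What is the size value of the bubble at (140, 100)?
The chart is viewed slightly from the right. Matching the bubble at (140, 100) against the size legend gives 20.

20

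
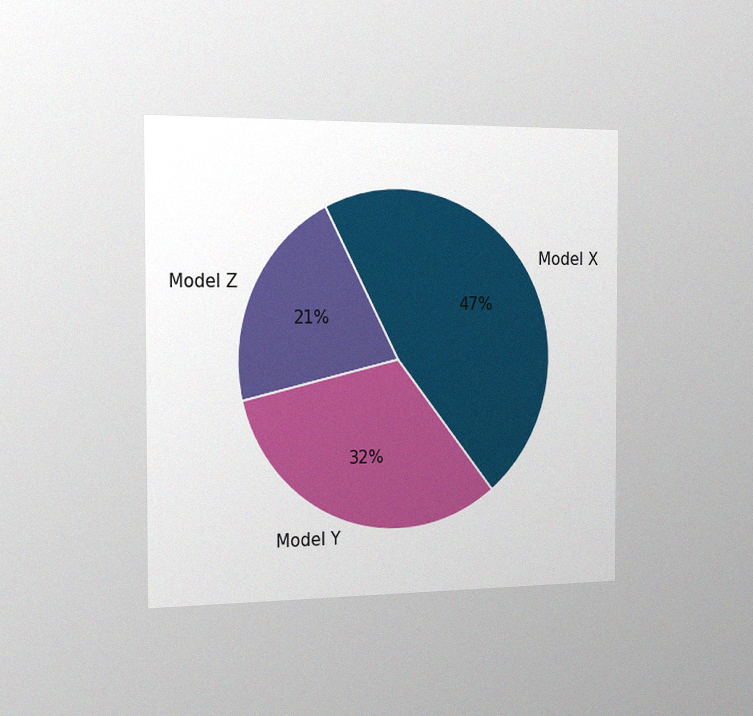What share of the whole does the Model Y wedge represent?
The chart is viewed slightly from the left, with some photo noise. The Model Y slice takes up 32% of the pie.

32%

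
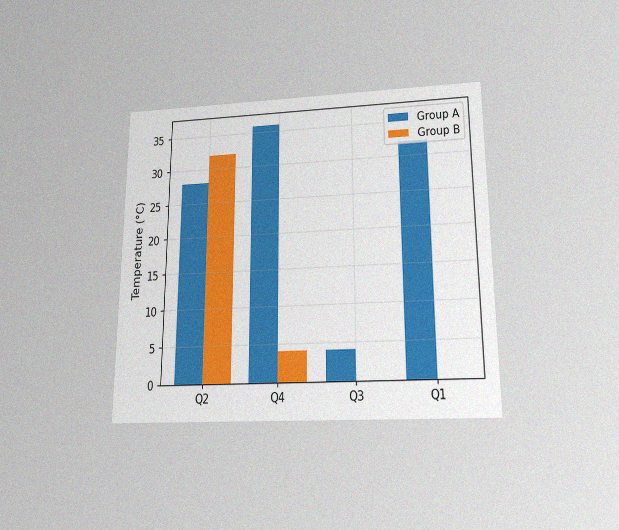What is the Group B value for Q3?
The chart is viewed slightly from below, with some photo noise. The Group B bar at Q3 reaches 0°C on the y-axis.

0°C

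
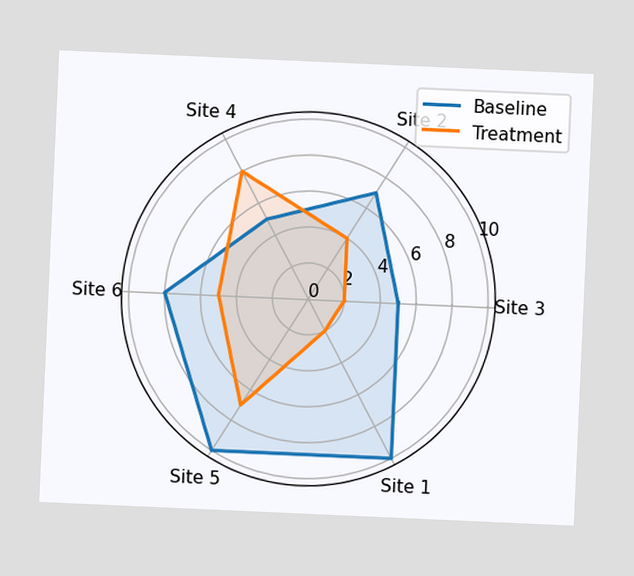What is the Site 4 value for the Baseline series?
5

The chart is tilted about 3° clockwise. On the Site 4 axis, Baseline reaches 5.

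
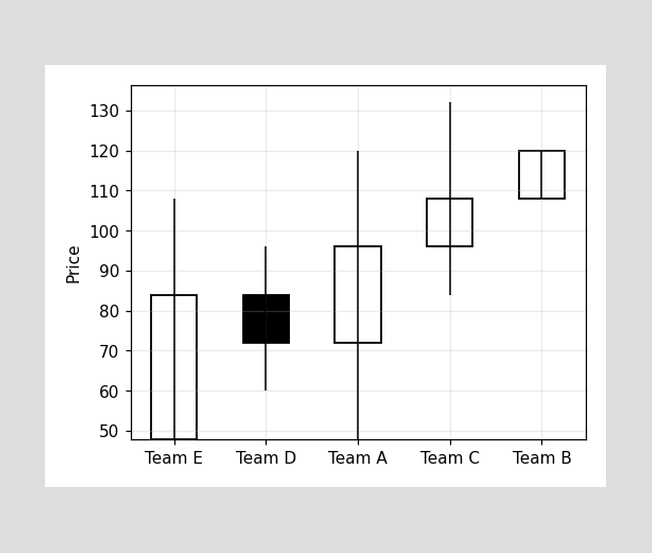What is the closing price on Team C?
The Team C candle closes at 108.

108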